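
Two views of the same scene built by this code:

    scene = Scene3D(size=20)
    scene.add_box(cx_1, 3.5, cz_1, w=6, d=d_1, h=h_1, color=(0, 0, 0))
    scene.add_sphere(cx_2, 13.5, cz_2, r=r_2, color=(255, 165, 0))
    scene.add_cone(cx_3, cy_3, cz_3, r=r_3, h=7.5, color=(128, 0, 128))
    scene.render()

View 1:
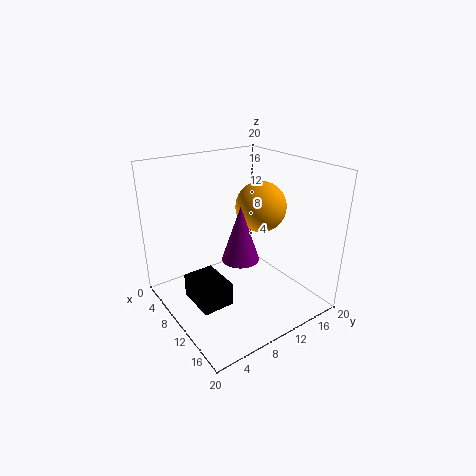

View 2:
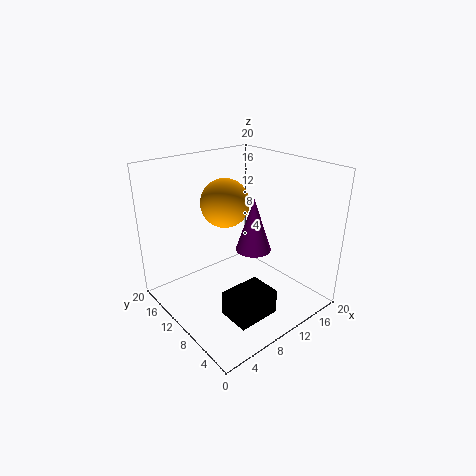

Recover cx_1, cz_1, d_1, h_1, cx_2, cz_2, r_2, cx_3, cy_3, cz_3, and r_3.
cx_1 = 5.5
cz_1 = 0.5
d_1 = 4.5
h_1 = 3.5
cx_2 = 10.5
cz_2 = 14
r_2 = 3.5
cx_3 = 12
cy_3 = 9
cz_3 = 8
r_3 = 2.5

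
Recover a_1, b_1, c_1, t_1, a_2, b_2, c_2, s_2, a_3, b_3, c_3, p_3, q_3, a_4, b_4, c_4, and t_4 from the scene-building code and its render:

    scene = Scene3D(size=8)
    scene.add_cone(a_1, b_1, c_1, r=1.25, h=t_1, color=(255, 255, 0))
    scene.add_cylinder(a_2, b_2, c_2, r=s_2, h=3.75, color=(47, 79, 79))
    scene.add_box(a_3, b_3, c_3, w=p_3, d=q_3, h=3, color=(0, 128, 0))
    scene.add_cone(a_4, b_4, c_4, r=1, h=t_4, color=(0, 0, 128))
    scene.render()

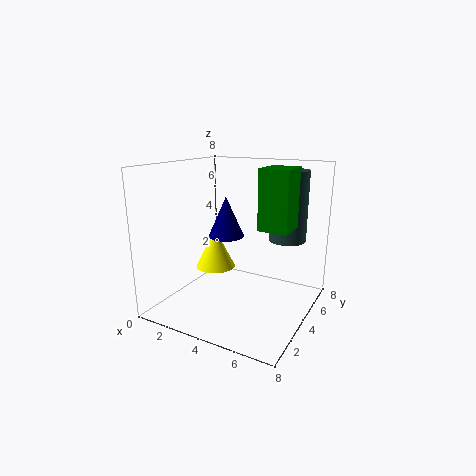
a_1 = 1.5; b_1 = 5.5; c_1 = 1.25; t_1 = 2.5; a_2 = 6.5; b_2 = 5; c_2 = 4; s_2 = 1; a_3 = 5.75; b_3 = 2.75; c_3 = 5; p_3 = 1.5; q_3 = 1.75; a_4 = 3.25; b_4 = 4; c_4 = 4; t_4 = 2.25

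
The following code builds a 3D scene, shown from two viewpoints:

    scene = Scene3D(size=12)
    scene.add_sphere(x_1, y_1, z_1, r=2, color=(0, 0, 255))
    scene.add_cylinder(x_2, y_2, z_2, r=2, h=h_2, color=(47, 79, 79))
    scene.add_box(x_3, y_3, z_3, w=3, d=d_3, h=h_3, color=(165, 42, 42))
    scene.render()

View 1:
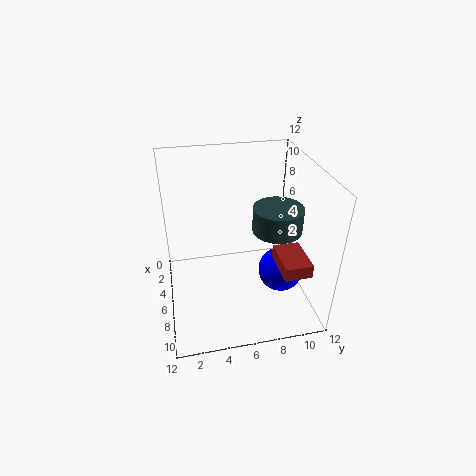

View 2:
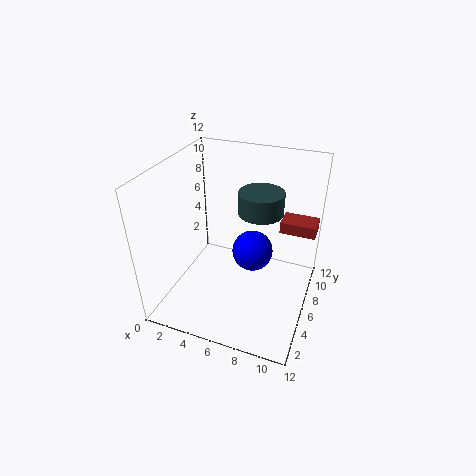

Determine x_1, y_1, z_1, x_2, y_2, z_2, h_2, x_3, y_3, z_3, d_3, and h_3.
x_1 = 6
y_1 = 10
z_1 = 2
x_2 = 7
y_2 = 9
z_2 = 7
h_2 = 2
x_3 = 9
y_3 = 8
z_3 = 6
d_3 = 2
h_3 = 1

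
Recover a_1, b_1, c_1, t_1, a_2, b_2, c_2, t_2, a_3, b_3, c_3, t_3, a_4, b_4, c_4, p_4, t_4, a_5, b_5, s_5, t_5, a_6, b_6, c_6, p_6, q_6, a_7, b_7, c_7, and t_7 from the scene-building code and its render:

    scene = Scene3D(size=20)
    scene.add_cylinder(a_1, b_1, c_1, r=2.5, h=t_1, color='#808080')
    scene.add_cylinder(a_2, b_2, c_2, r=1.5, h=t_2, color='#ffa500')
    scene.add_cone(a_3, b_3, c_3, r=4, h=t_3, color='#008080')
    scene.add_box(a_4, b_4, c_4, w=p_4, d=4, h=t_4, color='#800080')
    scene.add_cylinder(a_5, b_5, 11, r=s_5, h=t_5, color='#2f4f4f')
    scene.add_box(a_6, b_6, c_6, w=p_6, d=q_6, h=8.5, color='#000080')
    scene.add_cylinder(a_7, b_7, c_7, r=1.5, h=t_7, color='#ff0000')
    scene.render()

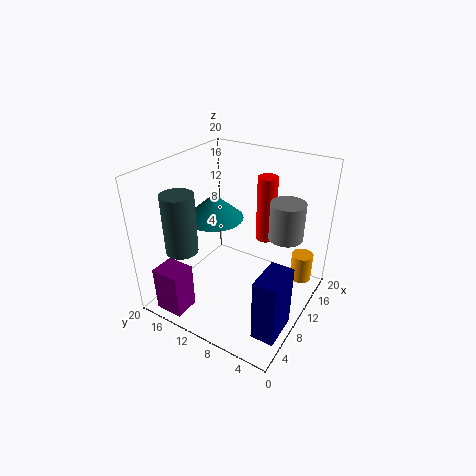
a_1 = 15, b_1 = 5, c_1 = 9, t_1 = 5.5, a_2 = 14.5, b_2 = 2, c_2 = 3.5, t_2 = 4, a_3 = 9.5, b_3 = 13.5, c_3 = 12.5, t_3 = 3.5, a_4 = 1, b_4 = 14, c_4 = 0.5, p_4 = 3.5, t_4 = 6.5, a_5 = 2.5, b_5 = 13.5, s_5 = 2, t_5 = 7.5, a_6 = 2.5, b_6 = 0.5, c_6 = 1.5, p_6 = 5, q_6 = 3, a_7 = 16.5, b_7 = 9, c_7 = 7, t_7 = 10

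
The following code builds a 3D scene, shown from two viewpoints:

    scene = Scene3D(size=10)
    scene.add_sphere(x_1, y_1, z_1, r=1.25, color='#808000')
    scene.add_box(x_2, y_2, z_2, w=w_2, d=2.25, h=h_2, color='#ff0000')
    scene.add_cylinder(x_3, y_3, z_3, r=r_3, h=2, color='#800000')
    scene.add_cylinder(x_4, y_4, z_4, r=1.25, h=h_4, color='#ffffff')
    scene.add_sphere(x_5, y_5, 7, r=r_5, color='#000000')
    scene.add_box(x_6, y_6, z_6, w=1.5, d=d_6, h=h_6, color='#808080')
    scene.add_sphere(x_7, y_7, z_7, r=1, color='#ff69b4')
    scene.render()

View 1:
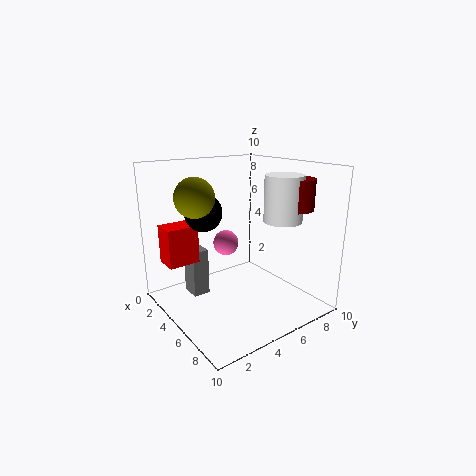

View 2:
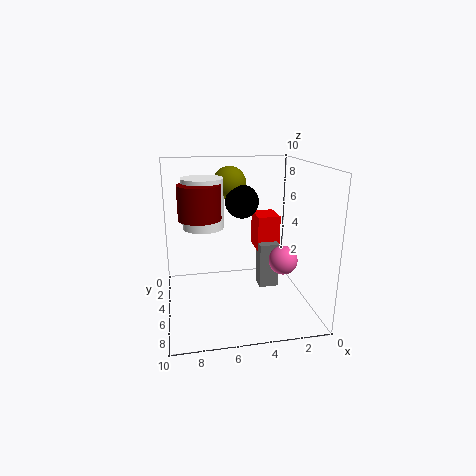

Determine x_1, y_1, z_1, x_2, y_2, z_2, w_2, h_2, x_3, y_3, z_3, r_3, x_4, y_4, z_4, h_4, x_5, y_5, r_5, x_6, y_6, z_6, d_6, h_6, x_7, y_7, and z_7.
x_1 = 5; y_1 = 1.75; z_1 = 8.25; x_2 = 1.25; y_2 = 0.75; z_2 = 3; w_2 = 1.75; h_2 = 2.75; x_3 = 7.75; y_3 = 7.5; z_3 = 7.25; r_3 = 1.25; x_4 = 7.5; y_4 = 6.75; z_4 = 6.5; h_4 = 3; x_5 = 4.25; y_5 = 2.75; r_5 = 1.25; x_6 = 1.5; y_6 = 2.5; z_6 = 0.25; d_6 = 1.25; h_6 = 3.5; x_7 = 2; y_7 = 6; z_7 = 3.5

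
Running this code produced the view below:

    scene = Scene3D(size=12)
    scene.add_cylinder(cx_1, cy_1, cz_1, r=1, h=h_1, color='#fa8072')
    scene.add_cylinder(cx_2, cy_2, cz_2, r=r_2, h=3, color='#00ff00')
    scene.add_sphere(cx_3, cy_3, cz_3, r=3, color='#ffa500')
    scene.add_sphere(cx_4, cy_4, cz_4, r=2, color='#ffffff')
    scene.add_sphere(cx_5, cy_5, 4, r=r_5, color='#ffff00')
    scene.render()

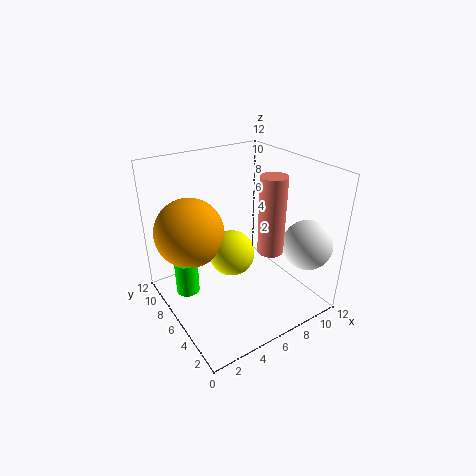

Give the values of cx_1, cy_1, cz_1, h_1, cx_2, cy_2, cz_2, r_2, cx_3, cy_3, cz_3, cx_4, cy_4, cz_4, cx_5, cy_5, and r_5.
cx_1 = 7, cy_1 = 3, cz_1 = 6, h_1 = 6, cx_2 = 2, cy_2 = 8, cz_2 = 1, r_2 = 1, cx_3 = 3, cy_3 = 9, cz_3 = 6, cx_4 = 10, cy_4 = 2, cz_4 = 6, cx_5 = 6, cy_5 = 7, r_5 = 2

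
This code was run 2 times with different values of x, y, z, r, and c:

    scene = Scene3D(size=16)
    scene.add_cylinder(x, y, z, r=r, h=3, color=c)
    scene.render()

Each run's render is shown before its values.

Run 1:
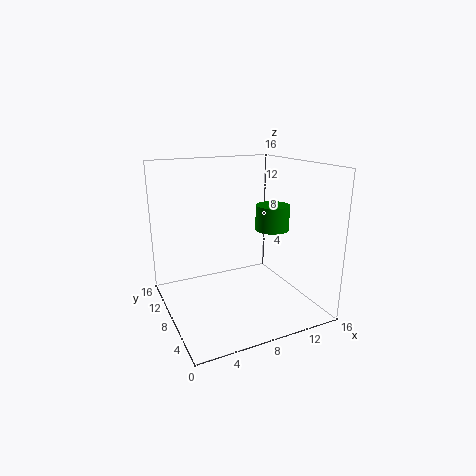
x = 13; y = 9; z = 8; r = 2; c = 'green'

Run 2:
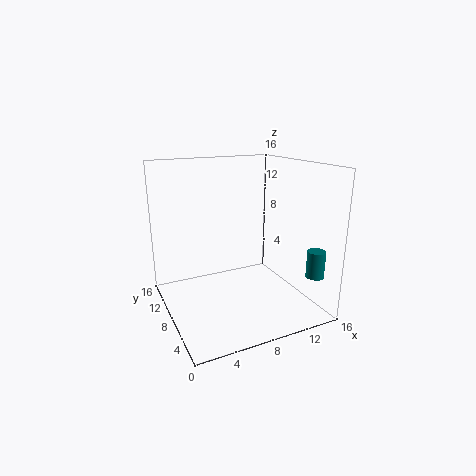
x = 15; y = 3; z = 4; r = 1; c = 'teal'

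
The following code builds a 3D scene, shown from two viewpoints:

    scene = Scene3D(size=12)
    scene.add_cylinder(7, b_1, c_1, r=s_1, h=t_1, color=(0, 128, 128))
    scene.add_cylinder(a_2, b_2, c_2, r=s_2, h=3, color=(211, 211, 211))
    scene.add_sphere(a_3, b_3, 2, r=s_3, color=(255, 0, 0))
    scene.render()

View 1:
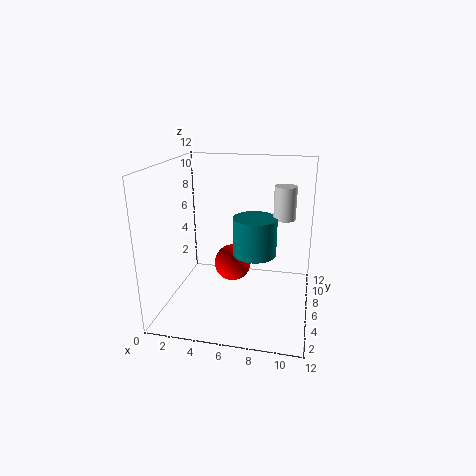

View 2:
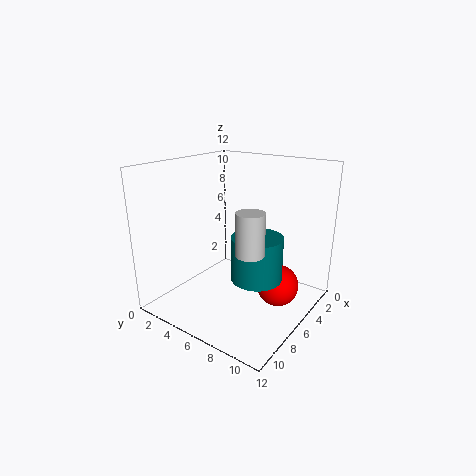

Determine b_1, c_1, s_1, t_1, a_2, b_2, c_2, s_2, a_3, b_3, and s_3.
b_1 = 8.5; c_1 = 3.5; s_1 = 2; t_1 = 3.5; a_2 = 9.5; b_2 = 9.5; c_2 = 6.75; s_2 = 1; a_3 = 4.75; b_3 = 9.25; s_3 = 1.75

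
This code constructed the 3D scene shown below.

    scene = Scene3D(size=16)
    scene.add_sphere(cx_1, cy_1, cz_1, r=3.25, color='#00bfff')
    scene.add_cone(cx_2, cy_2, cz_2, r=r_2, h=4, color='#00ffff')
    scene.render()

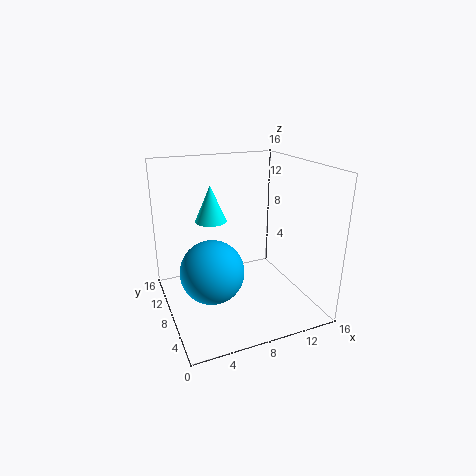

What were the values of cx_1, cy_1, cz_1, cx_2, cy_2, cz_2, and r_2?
cx_1 = 4, cy_1 = 5.25, cz_1 = 6, cx_2 = 5.5, cy_2 = 9.75, cz_2 = 9.75, r_2 = 1.75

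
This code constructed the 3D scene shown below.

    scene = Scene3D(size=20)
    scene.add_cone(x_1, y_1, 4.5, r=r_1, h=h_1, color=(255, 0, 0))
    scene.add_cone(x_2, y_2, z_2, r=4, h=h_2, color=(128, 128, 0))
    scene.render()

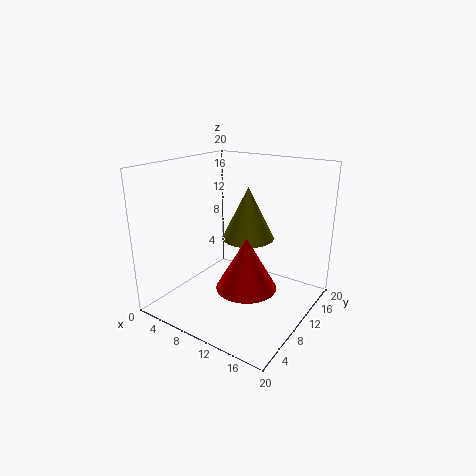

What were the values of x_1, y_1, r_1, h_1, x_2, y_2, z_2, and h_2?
x_1 = 13; y_1 = 7.5; r_1 = 4; h_1 = 7; x_2 = 8.5; y_2 = 15; z_2 = 8; h_2 = 8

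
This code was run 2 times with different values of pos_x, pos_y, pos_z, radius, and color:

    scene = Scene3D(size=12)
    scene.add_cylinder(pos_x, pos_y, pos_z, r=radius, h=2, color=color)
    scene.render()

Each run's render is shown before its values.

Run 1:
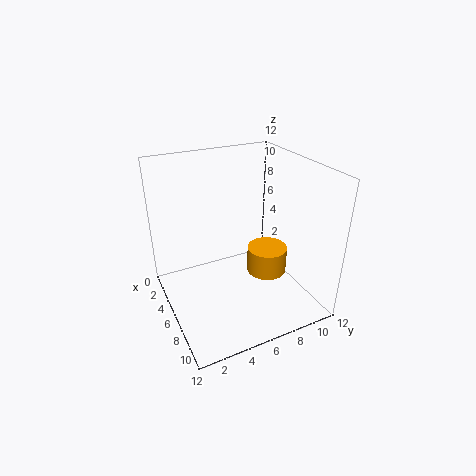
pos_x = 9, pos_y = 7, pos_z = 4.5, radius = 1.5, color = 'orange'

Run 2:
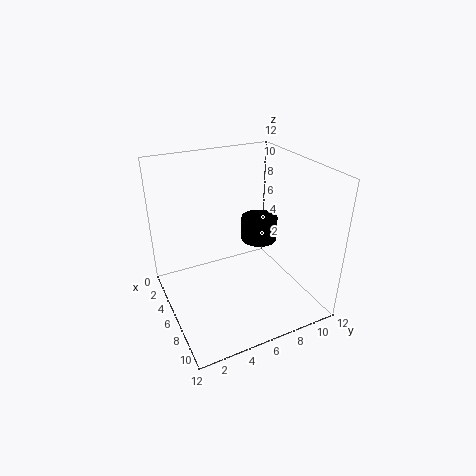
pos_x = 6, pos_y = 8, pos_z = 5.5, radius = 1.5, color = 'black'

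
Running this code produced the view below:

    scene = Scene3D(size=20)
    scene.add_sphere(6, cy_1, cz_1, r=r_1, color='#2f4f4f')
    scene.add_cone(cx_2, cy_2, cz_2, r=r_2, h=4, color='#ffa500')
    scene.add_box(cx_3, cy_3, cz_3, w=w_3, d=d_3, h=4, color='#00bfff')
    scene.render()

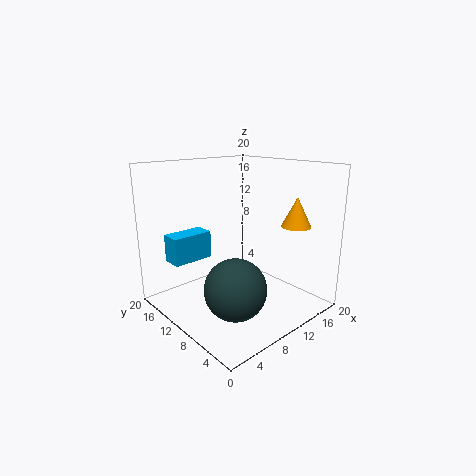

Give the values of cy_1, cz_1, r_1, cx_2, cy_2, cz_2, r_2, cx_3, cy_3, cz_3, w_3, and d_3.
cy_1 = 6; cz_1 = 5; r_1 = 4; cx_2 = 15; cy_2 = 4; cz_2 = 12; r_2 = 2; cx_3 = 3; cy_3 = 15; cz_3 = 6; w_3 = 6; d_3 = 3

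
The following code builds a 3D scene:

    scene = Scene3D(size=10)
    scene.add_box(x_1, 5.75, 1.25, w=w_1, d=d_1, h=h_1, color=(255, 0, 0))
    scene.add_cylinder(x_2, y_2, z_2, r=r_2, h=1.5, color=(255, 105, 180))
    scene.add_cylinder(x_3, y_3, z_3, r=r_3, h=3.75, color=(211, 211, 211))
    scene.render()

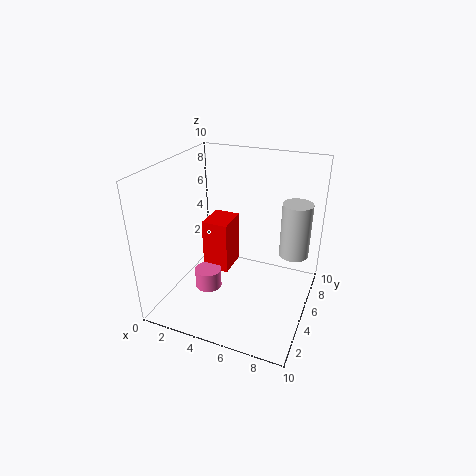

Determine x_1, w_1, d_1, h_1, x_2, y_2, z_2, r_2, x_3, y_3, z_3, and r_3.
x_1 = 1.75
w_1 = 2
d_1 = 2.5
h_1 = 4
x_2 = 2.5
y_2 = 5
z_2 = 0.25
r_2 = 1
x_3 = 8.75
y_3 = 6
z_3 = 4
r_3 = 1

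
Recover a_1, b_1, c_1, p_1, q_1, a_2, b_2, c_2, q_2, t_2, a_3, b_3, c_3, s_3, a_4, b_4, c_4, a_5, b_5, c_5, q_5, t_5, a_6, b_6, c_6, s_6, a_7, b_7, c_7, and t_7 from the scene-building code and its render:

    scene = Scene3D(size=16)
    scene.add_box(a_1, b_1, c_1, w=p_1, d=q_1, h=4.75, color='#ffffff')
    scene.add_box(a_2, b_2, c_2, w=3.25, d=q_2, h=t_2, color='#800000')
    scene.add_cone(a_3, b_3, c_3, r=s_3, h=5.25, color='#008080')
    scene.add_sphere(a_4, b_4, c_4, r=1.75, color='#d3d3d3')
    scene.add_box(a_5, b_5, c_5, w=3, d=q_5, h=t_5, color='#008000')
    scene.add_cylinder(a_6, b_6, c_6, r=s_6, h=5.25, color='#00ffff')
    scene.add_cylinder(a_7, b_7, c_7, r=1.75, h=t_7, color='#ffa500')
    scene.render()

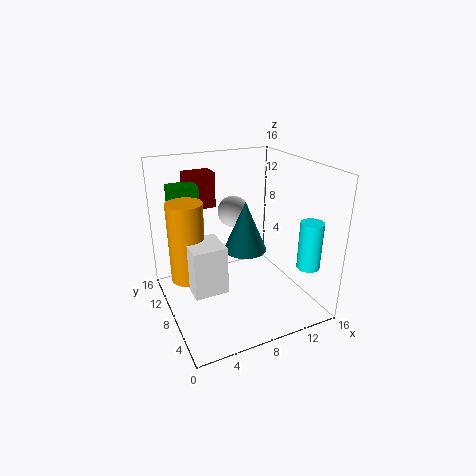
a_1 = 1.25
b_1 = 2.75
c_1 = 5.25
p_1 = 3.25
q_1 = 3.5
a_2 = 3.5
b_2 = 11.25
c_2 = 10.75
q_2 = 2.25
t_2 = 4
a_3 = 8
b_3 = 6.25
c_3 = 7.5
s_3 = 2.25
a_4 = 8.25
b_4 = 9.75
c_4 = 10.5
a_5 = 1.25
b_5 = 9.5
c_5 = 10.5
q_5 = 2.25
t_5 = 3.5
a_6 = 14.25
b_6 = 3.25
c_6 = 5.25
s_6 = 1.25
a_7 = 1.75
b_7 = 6.5
c_7 = 5.5
t_7 = 8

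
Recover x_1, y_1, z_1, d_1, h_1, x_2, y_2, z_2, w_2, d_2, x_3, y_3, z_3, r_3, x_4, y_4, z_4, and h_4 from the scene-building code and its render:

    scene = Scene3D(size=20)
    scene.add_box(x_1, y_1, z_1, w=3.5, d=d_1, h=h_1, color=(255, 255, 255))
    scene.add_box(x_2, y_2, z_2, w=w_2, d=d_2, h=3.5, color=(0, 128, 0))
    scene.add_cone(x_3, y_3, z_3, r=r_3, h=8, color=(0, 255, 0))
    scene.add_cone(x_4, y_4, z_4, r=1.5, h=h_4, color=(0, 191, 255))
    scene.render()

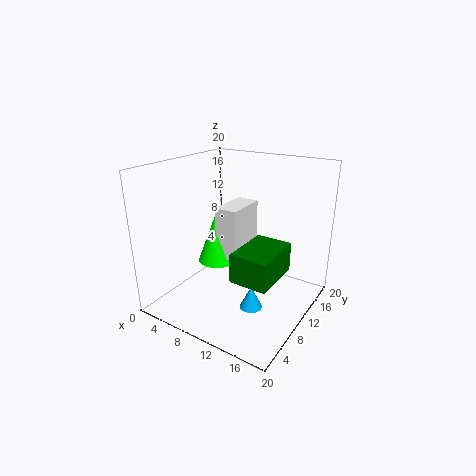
x_1 = 5, y_1 = 11.5, z_1 = 5, d_1 = 6.5, h_1 = 8, x_2 = 14, y_2 = 2, z_2 = 8.5, w_2 = 4.5, d_2 = 6.5, x_3 = 4.5, y_3 = 12.5, z_3 = 4, r_3 = 3, x_4 = 14, y_4 = 7, z_4 = 2, h_4 = 3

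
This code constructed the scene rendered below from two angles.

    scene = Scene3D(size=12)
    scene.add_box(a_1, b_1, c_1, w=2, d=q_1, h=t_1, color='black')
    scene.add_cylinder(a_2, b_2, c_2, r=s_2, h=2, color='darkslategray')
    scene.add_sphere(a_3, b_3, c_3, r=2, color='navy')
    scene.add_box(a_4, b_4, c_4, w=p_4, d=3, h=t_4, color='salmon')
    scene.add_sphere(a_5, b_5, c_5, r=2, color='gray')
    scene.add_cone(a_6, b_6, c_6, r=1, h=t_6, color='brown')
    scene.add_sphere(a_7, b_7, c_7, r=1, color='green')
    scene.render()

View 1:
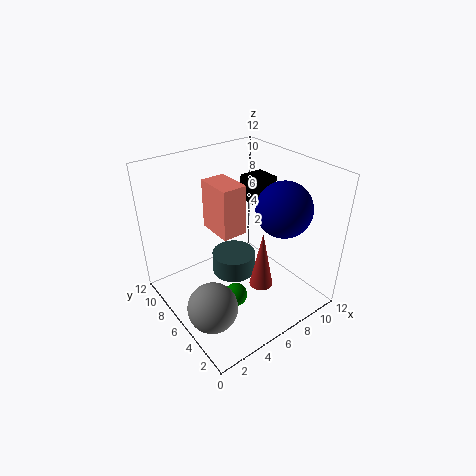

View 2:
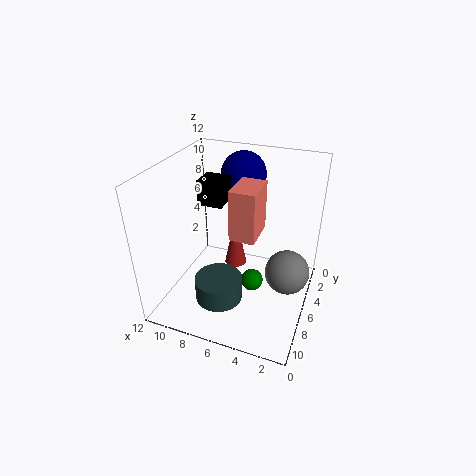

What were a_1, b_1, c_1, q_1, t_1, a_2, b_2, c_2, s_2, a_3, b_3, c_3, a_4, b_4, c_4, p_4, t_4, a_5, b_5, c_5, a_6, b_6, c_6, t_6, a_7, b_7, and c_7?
a_1 = 7; b_1 = 5; c_1 = 9; q_1 = 2; t_1 = 2; a_2 = 7; b_2 = 8; c_2 = 1; s_2 = 2; a_3 = 7; b_3 = 2; c_3 = 10; a_4 = 4; b_4 = 5; c_4 = 7; p_4 = 2; t_4 = 4; a_5 = 2; b_5 = 4; c_5 = 2; a_6 = 7; b_6 = 4; c_6 = 2; t_6 = 5; a_7 = 5; b_7 = 5; c_7 = 1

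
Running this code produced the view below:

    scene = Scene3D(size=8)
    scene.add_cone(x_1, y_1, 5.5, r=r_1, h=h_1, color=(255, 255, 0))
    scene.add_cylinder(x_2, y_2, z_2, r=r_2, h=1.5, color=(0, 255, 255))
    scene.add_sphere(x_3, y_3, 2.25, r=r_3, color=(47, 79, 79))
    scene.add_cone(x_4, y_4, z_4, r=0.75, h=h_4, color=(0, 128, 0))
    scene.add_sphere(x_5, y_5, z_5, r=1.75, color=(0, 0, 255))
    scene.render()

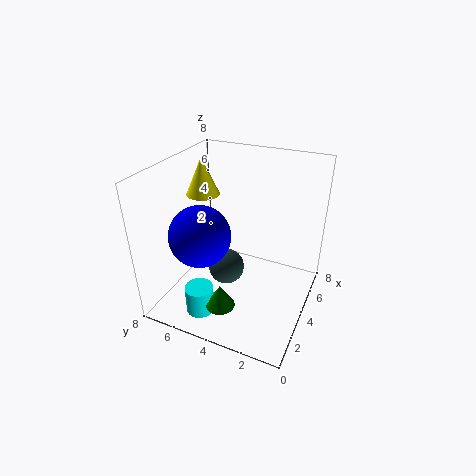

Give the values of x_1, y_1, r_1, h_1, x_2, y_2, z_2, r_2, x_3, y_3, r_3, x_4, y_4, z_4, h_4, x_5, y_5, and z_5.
x_1 = 5.5
y_1 = 7
r_1 = 1
h_1 = 2.25
x_2 = 1.25
y_2 = 5
z_2 = 0.75
r_2 = 0.75
x_3 = 3.5
y_3 = 4.5
r_3 = 1
x_4 = 1.25
y_4 = 3.75
z_4 = 1.5
h_4 = 1.25
x_5 = 3.25
y_5 = 6
z_5 = 4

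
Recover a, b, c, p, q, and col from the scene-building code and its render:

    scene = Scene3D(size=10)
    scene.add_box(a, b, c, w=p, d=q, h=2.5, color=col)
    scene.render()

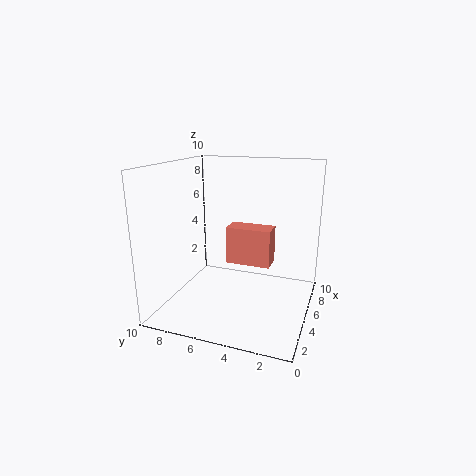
a = 4, b = 2.5, c = 3.5, p = 1.5, q = 3, col = 'salmon'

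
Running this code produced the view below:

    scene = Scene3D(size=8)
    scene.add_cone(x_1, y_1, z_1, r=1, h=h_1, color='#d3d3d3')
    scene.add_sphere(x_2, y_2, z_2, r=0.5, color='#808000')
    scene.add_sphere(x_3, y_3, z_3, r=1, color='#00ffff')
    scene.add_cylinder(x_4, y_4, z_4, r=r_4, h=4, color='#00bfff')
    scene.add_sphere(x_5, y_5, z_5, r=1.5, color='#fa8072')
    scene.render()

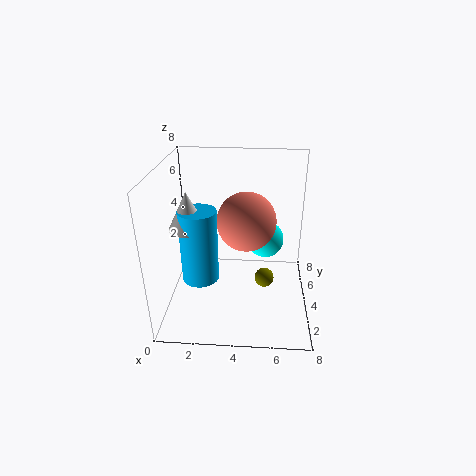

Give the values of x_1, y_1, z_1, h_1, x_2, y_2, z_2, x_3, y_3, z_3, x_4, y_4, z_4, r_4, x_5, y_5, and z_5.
x_1 = 1.5
y_1 = 3
z_1 = 5
h_1 = 2
x_2 = 5.5
y_2 = 2.5
z_2 = 2.5
x_3 = 5.5
y_3 = 4
z_3 = 4
x_4 = 2
y_4 = 3
z_4 = 2
r_4 = 1
x_5 = 4.5
y_5 = 3
z_5 = 5.5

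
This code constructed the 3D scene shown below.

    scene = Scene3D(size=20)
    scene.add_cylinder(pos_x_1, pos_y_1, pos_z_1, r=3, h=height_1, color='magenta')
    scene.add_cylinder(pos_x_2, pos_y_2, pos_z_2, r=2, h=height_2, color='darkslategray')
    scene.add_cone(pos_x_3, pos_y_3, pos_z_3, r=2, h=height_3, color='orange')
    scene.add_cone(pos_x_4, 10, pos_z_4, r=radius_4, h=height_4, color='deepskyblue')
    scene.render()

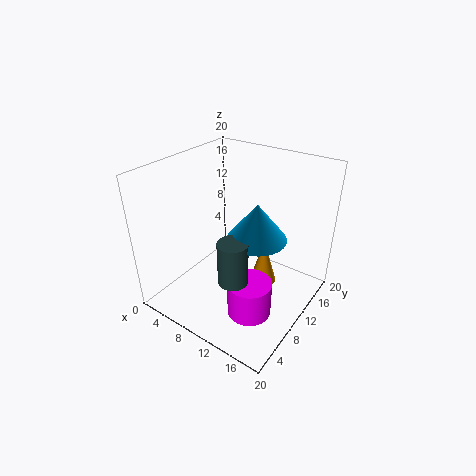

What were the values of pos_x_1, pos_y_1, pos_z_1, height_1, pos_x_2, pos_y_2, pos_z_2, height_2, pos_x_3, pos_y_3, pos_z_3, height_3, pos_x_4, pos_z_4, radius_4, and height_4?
pos_x_1 = 14, pos_y_1 = 7, pos_z_1 = 1, height_1 = 5, pos_x_2 = 12, pos_y_2 = 6, pos_z_2 = 6, height_2 = 6, pos_x_3 = 12, pos_y_3 = 14, pos_z_3 = 1, height_3 = 7, pos_x_4 = 13, pos_z_4 = 11, radius_4 = 4, height_4 = 5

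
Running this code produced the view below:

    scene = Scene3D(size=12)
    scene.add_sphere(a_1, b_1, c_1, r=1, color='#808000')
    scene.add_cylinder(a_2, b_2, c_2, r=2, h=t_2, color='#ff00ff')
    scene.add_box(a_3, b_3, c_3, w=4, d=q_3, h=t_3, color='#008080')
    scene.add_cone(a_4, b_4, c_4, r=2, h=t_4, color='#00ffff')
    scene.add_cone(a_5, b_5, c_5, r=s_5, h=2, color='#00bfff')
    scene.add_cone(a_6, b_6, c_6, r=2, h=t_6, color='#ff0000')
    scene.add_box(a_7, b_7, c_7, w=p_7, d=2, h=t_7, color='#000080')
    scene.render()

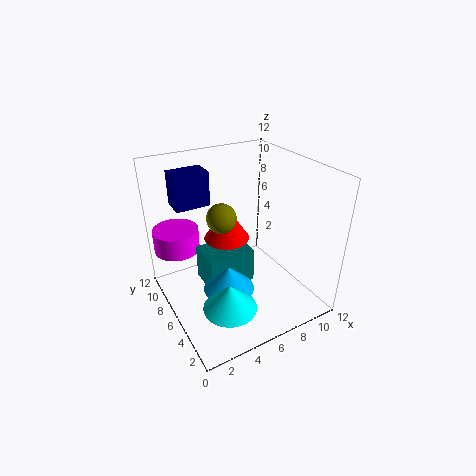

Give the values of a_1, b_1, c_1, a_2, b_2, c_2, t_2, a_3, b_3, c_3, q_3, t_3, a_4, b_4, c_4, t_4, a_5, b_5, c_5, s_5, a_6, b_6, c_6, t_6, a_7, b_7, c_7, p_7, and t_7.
a_1 = 3, b_1 = 3, c_1 = 10, a_2 = 2, b_2 = 10, c_2 = 4, t_2 = 2, a_3 = 3, b_3 = 5, c_3 = 2, q_3 = 3, t_3 = 3, a_4 = 3, b_4 = 2, c_4 = 3, t_4 = 2, a_5 = 4, b_5 = 4, c_5 = 3, s_5 = 2, a_6 = 6, b_6 = 8, c_6 = 5, t_6 = 3, a_7 = 2, b_7 = 9, c_7 = 8, p_7 = 3, t_7 = 3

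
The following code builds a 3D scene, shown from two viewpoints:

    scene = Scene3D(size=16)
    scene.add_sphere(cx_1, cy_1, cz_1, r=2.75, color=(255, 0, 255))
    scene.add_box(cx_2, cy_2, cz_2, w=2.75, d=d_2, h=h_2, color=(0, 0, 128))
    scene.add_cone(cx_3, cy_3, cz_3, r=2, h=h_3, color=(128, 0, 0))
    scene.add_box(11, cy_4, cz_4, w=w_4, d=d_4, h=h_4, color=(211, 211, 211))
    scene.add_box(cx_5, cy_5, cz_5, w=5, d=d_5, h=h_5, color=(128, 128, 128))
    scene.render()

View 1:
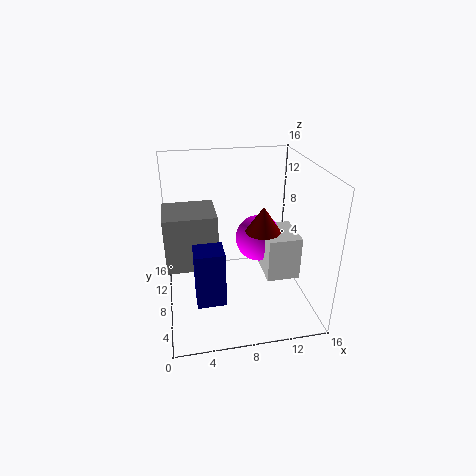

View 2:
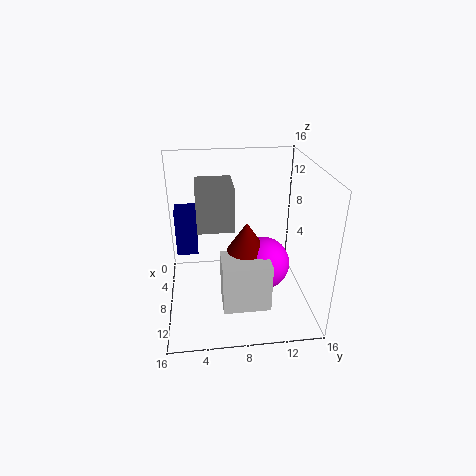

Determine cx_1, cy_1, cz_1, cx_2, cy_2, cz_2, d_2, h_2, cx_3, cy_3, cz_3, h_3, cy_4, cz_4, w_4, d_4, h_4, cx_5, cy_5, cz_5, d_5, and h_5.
cx_1 = 11, cy_1 = 10.25, cz_1 = 6.5, cx_2 = 2.75, cy_2 = 1, cz_2 = 4.75, d_2 = 2.5, h_2 = 5.5, cx_3 = 11, cy_3 = 8.5, cz_3 = 8.25, h_3 = 3, cy_4 = 5.75, cz_4 = 3.25, w_4 = 3.75, d_4 = 4.75, h_4 = 5, cx_5 = 0.25, cy_5 = 3.5, cz_5 = 7.25, d_5 = 4.5, h_5 = 5.5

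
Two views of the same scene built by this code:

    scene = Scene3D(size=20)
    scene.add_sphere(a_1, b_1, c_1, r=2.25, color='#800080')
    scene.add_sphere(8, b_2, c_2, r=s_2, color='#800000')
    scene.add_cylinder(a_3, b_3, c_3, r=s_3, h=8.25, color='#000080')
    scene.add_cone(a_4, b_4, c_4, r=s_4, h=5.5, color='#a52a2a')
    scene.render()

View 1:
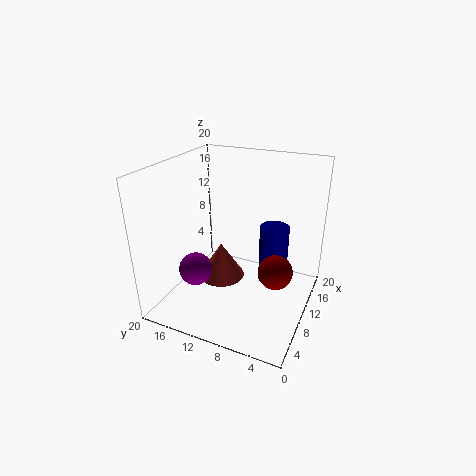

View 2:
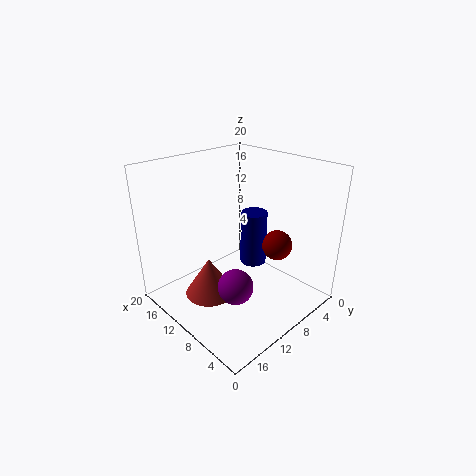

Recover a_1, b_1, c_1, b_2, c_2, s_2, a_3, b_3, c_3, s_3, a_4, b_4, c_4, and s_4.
a_1 = 5.75
b_1 = 14.5
c_1 = 6.25
b_2 = 3.75
c_2 = 7.25
s_2 = 2.25
a_3 = 11.5
b_3 = 5.25
c_3 = 3.75
s_3 = 2
a_4 = 12
b_4 = 13.75
c_4 = 1.75
s_4 = 3.5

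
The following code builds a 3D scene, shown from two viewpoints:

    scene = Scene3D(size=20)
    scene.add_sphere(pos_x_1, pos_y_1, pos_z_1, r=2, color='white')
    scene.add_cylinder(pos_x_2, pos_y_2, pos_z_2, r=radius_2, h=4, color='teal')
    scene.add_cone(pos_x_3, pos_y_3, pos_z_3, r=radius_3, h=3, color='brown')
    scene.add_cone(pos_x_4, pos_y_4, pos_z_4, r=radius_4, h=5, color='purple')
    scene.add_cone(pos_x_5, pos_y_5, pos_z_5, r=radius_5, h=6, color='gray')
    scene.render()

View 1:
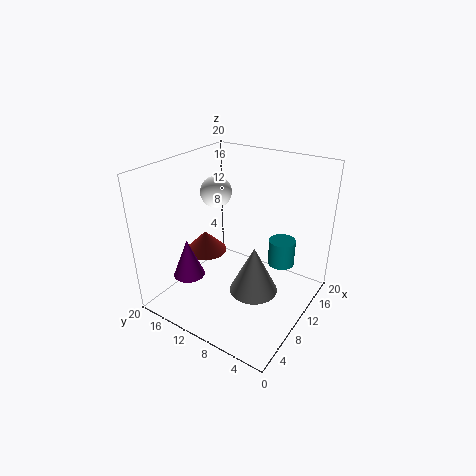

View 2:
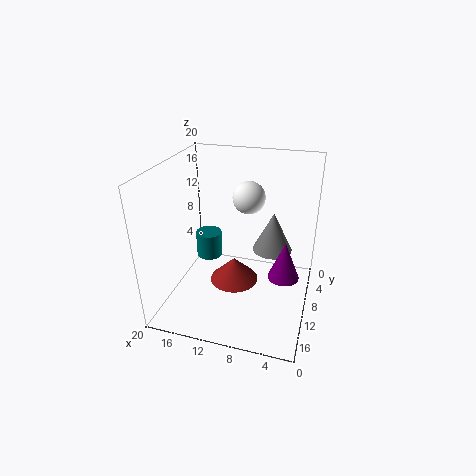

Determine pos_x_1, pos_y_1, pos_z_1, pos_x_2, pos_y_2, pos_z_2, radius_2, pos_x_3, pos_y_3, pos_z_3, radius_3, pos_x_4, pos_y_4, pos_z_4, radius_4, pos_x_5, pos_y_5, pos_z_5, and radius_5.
pos_x_1 = 8
pos_y_1 = 12
pos_z_1 = 17
pos_x_2 = 16
pos_y_2 = 6
pos_z_2 = 4
radius_2 = 2
pos_x_3 = 9
pos_y_3 = 15
pos_z_3 = 7
radius_3 = 3
pos_x_4 = 3
pos_y_4 = 13
pos_z_4 = 7
radius_4 = 2
pos_x_5 = 6
pos_y_5 = 5
pos_z_5 = 6
radius_5 = 3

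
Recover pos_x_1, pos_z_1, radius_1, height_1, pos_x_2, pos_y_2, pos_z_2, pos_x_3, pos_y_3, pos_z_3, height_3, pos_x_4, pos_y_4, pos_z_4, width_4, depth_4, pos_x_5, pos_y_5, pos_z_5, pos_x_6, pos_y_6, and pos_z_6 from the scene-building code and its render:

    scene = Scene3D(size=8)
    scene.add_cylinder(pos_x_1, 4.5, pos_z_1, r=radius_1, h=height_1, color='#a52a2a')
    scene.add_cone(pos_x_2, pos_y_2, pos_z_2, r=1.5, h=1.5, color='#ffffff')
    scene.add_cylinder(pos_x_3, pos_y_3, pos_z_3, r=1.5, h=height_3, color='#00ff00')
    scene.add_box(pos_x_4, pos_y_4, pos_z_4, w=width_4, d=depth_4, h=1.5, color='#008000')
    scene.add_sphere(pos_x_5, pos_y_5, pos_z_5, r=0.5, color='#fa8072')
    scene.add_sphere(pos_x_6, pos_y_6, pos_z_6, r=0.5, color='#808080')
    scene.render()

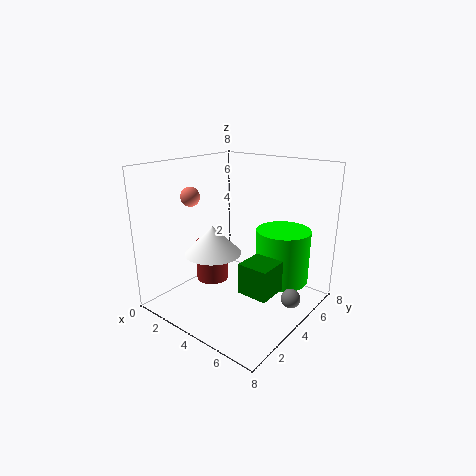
pos_x_1 = 1.5
pos_z_1 = 0.5
radius_1 = 1
height_1 = 2.5
pos_x_2 = 3.5
pos_y_2 = 2.5
pos_z_2 = 3.5
pos_x_3 = 6
pos_y_3 = 5.5
pos_z_3 = 1.5
height_3 = 3
pos_x_4 = 6
pos_y_4 = 1.5
pos_z_4 = 2.5
width_4 = 1.5
depth_4 = 1.5
pos_x_5 = 2.5
pos_y_5 = 2
pos_z_5 = 6.5
pos_x_6 = 7.5
pos_y_6 = 4
pos_z_6 = 1.5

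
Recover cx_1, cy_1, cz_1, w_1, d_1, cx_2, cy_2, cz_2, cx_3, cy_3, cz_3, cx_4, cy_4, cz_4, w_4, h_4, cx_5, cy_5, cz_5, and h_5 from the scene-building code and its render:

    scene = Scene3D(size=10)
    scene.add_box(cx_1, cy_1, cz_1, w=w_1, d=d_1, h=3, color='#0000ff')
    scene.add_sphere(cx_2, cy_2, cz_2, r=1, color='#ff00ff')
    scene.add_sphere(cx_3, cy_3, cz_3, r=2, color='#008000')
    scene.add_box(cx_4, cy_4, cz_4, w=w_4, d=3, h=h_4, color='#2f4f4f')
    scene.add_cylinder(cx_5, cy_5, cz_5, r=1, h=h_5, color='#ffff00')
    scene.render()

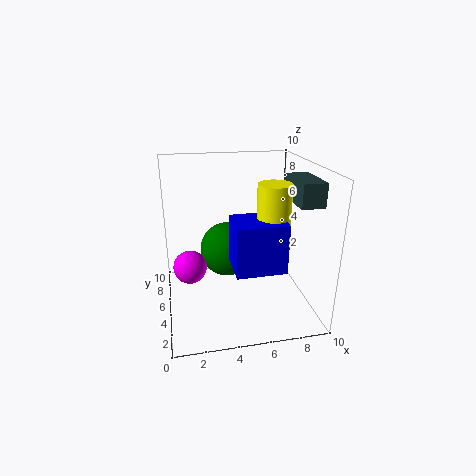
cx_1 = 4
cy_1 = 0.5
cz_1 = 4.5
w_1 = 3
d_1 = 2.5
cx_2 = 1.5
cy_2 = 2.5
cz_2 = 4.5
cx_3 = 4.5
cy_3 = 6.5
cz_3 = 3.5
cx_4 = 8
cy_4 = 1.5
cz_4 = 8
w_4 = 1.5
h_4 = 1.5
cx_5 = 6.5
cy_5 = 2
cz_5 = 7
h_5 = 2.5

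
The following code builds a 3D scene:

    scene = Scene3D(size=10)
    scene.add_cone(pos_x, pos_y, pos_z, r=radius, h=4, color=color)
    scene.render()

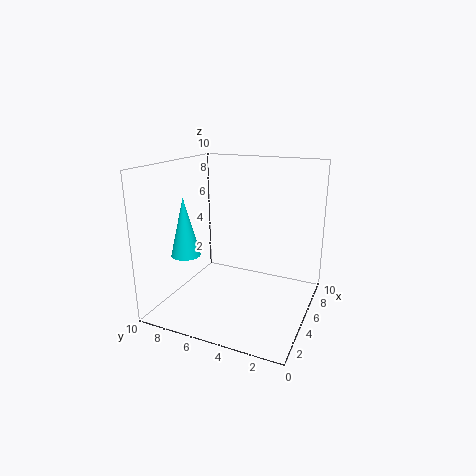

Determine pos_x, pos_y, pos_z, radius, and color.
pos_x = 3, pos_y = 8, pos_z = 4, radius = 1, color = 'cyan'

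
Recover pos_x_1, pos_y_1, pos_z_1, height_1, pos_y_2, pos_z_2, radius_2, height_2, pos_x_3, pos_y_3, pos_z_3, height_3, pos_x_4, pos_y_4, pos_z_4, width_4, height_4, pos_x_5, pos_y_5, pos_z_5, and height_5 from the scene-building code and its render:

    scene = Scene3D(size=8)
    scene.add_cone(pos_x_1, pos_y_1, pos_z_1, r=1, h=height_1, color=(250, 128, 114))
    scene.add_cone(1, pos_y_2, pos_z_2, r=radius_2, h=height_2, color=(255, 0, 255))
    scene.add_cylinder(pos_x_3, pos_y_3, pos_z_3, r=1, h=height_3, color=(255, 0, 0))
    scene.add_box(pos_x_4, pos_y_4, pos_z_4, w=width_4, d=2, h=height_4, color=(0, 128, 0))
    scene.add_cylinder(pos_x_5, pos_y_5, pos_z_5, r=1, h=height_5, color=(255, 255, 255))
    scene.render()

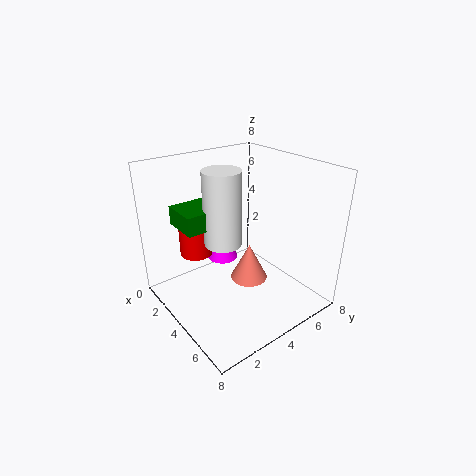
pos_x_1 = 5; pos_y_1 = 4; pos_z_1 = 2; height_1 = 2; pos_y_2 = 5; pos_z_2 = 1; radius_2 = 1; height_2 = 2; pos_x_3 = 1; pos_y_3 = 3; pos_z_3 = 2; height_3 = 2; pos_x_4 = 2; pos_y_4 = 1; pos_z_4 = 5; width_4 = 2; height_4 = 1; pos_x_5 = 4; pos_y_5 = 3; pos_z_5 = 4; height_5 = 4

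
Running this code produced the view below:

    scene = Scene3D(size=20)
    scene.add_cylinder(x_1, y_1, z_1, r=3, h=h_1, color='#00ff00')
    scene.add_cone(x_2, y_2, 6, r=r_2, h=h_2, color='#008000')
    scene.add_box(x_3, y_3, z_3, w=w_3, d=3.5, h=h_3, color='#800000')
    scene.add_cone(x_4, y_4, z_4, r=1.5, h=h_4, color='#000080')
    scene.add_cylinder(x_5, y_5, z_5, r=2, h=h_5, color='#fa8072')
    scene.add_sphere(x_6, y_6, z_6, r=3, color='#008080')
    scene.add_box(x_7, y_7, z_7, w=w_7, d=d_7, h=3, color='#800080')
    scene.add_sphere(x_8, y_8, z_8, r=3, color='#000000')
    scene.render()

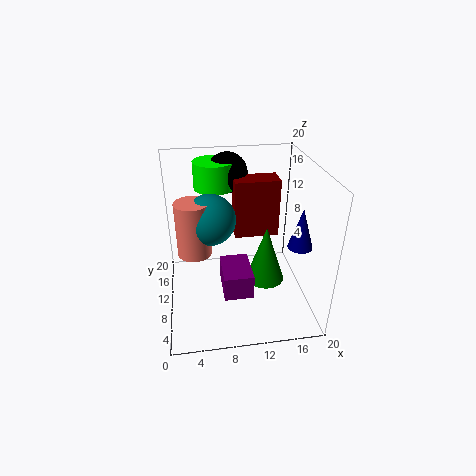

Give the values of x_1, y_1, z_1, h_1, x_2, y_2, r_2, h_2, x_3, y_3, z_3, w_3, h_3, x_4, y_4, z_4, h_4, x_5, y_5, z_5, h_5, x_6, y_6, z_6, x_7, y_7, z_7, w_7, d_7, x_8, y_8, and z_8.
x_1 = 7.5, y_1 = 16.5, z_1 = 15, h_1 = 4, x_2 = 13, y_2 = 6, r_2 = 2.5, h_2 = 7.5, x_3 = 10, y_3 = 12.5, z_3 = 8.5, w_3 = 6.5, h_3 = 8.5, x_4 = 16.5, y_4 = 3.5, z_4 = 12, h_4 = 5, x_5 = 4, y_5 = 5, z_5 = 11.5, h_5 = 6.5, x_6 = 6, y_6 = 5.5, z_6 = 15.5, x_7 = 7, y_7 = 1, z_7 = 7, w_7 = 3.5, d_7 = 5, x_8 = 9.5, y_8 = 17, z_8 = 17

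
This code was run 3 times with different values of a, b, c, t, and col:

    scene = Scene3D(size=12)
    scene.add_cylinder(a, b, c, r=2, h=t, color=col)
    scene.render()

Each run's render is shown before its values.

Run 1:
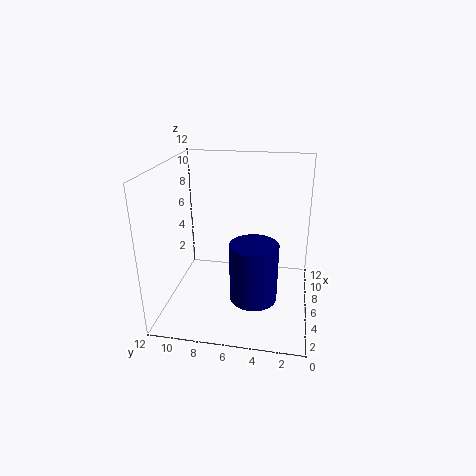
a = 5
b = 4.5
c = 1
t = 5
col = 'navy'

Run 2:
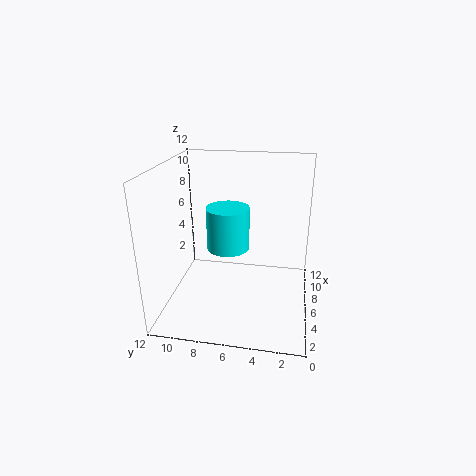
a = 9
b = 7.5
c = 3.5
t = 4
col = 'cyan'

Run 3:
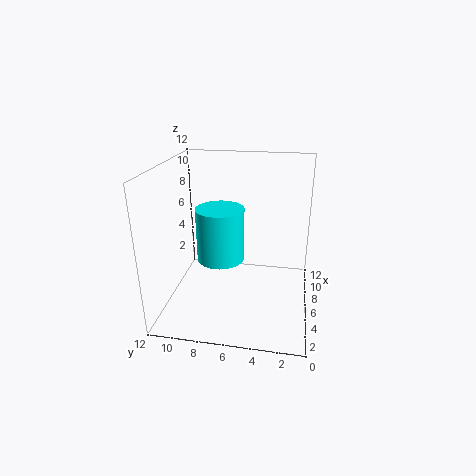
a = 6
b = 7.5
c = 4
t = 4.5
col = 'cyan'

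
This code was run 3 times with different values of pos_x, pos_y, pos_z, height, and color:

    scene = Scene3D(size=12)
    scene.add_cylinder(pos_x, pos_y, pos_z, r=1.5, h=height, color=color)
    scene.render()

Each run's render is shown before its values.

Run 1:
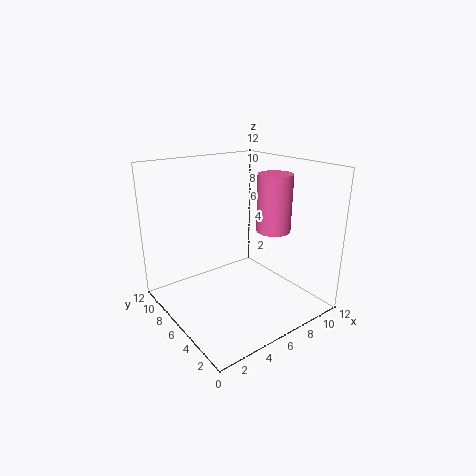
pos_x = 9.5
pos_y = 5.5
pos_z = 6
height = 5
color = 'hotpink'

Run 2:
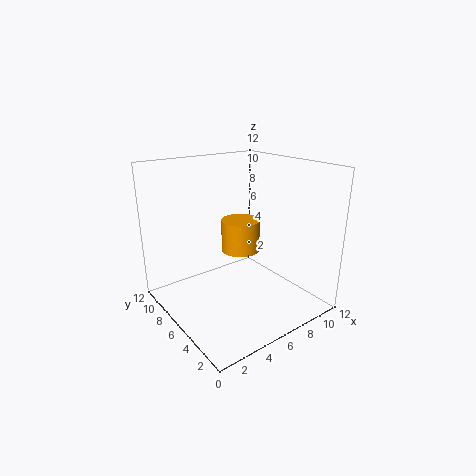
pos_x = 5.5
pos_y = 5
pos_z = 5.5
height = 2.5
color = 'orange'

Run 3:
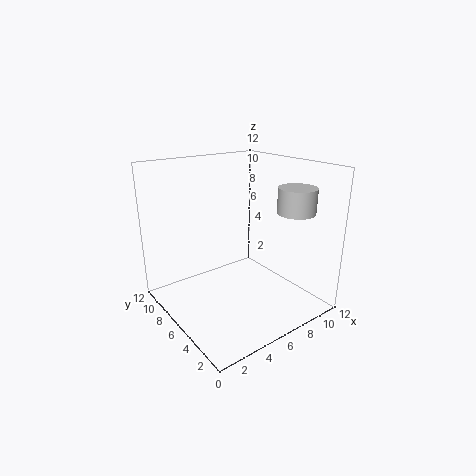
pos_x = 9
pos_y = 2.5
pos_z = 8.5
height = 2
color = 'lightgray'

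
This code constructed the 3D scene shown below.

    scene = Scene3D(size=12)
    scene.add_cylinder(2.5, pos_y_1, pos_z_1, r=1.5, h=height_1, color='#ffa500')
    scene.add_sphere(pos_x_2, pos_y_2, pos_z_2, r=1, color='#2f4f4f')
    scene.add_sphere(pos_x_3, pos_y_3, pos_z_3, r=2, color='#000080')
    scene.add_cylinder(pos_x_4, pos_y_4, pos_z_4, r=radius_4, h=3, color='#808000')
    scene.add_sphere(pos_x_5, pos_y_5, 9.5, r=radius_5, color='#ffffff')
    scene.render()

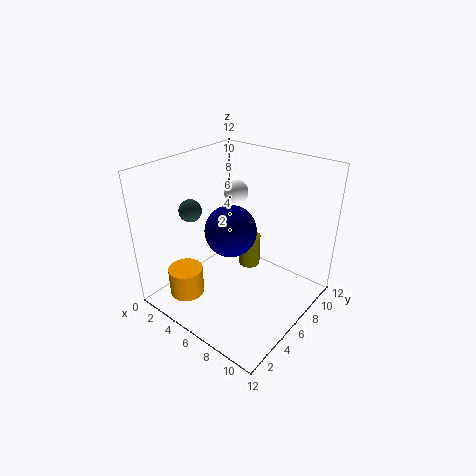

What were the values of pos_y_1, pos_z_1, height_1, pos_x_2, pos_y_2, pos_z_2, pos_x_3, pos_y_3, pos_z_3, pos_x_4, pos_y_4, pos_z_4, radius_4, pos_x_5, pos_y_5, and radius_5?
pos_y_1 = 3
pos_z_1 = 0.5
height_1 = 2.5
pos_x_2 = 1.5
pos_y_2 = 5
pos_z_2 = 7.5
pos_x_3 = 6.5
pos_y_3 = 4.5
pos_z_3 = 7.5
pos_x_4 = 5
pos_y_4 = 9
pos_z_4 = 1.5
radius_4 = 1
pos_x_5 = 5
pos_y_5 = 7
radius_5 = 1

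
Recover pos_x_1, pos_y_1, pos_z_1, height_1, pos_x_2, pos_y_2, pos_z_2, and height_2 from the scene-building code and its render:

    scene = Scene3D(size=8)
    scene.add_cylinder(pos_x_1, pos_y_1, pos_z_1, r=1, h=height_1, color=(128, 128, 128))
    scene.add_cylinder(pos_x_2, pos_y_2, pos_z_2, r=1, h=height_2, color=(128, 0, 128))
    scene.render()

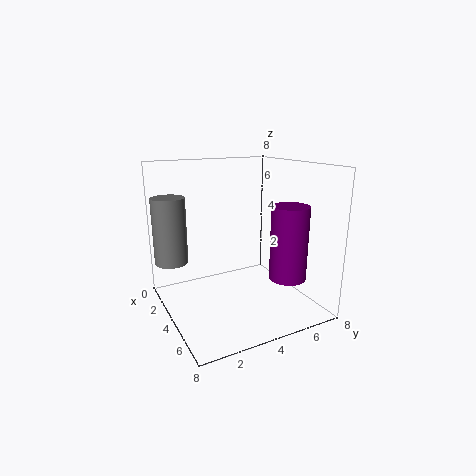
pos_x_1 = 1
pos_y_1 = 1
pos_z_1 = 2
height_1 = 4
pos_x_2 = 6
pos_y_2 = 6
pos_z_2 = 2
height_2 = 4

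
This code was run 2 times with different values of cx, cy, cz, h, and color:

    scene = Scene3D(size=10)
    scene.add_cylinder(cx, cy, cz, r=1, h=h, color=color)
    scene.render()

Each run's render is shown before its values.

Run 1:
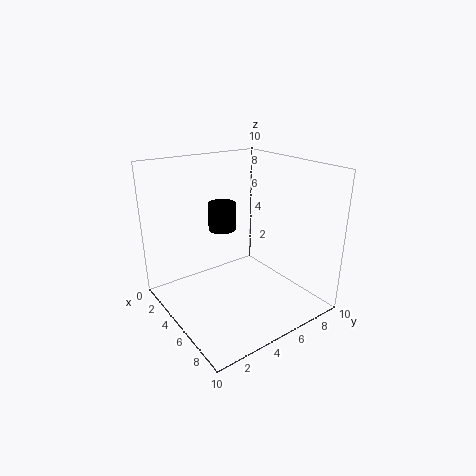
cx = 3; cy = 5; cz = 5; h = 2; color = 'black'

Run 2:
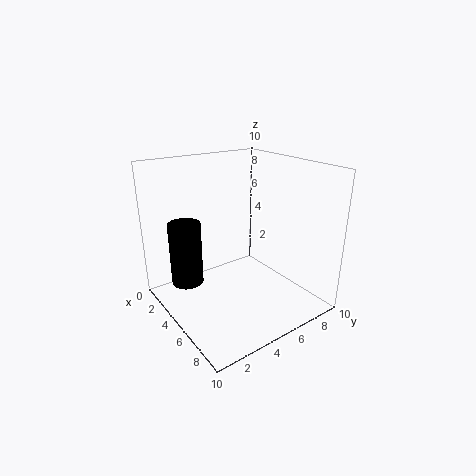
cx = 5; cy = 1; cz = 3; h = 4; color = 'black'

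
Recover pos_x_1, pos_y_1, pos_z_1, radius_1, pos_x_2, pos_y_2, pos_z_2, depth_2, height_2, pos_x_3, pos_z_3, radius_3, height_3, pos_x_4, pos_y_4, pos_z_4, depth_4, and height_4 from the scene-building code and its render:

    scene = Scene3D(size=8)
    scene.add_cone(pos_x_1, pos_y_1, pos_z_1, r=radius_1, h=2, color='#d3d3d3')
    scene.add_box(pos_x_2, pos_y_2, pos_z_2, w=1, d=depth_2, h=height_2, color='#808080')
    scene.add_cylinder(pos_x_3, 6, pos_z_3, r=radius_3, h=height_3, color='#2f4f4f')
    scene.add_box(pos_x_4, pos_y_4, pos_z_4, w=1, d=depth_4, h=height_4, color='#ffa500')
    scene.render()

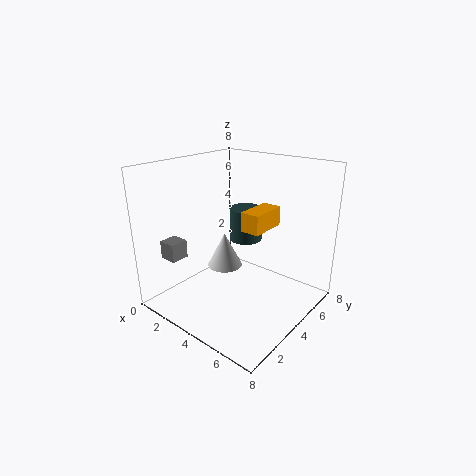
pos_x_1 = 3
pos_y_1 = 4
pos_z_1 = 2
radius_1 = 1
pos_x_2 = 1
pos_y_2 = 1
pos_z_2 = 3
depth_2 = 1
height_2 = 1
pos_x_3 = 3
pos_z_3 = 3
radius_3 = 1
height_3 = 2
pos_x_4 = 5
pos_y_4 = 3
pos_z_4 = 5
depth_4 = 2
height_4 = 1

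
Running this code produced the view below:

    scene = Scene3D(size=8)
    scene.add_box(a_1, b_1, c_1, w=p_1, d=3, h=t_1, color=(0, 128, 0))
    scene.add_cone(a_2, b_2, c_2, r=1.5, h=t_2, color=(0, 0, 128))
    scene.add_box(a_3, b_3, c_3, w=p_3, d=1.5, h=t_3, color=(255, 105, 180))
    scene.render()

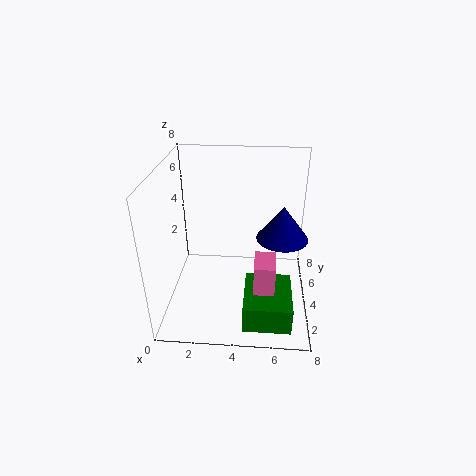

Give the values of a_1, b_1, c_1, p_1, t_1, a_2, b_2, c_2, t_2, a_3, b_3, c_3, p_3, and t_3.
a_1 = 4.5
b_1 = 0.5
c_1 = 0.5
p_1 = 2.5
t_1 = 1.5
a_2 = 6.5
b_2 = 5
c_2 = 3.5
t_2 = 2
a_3 = 5
b_3 = 0.5
c_3 = 3
p_3 = 1
t_3 = 1.5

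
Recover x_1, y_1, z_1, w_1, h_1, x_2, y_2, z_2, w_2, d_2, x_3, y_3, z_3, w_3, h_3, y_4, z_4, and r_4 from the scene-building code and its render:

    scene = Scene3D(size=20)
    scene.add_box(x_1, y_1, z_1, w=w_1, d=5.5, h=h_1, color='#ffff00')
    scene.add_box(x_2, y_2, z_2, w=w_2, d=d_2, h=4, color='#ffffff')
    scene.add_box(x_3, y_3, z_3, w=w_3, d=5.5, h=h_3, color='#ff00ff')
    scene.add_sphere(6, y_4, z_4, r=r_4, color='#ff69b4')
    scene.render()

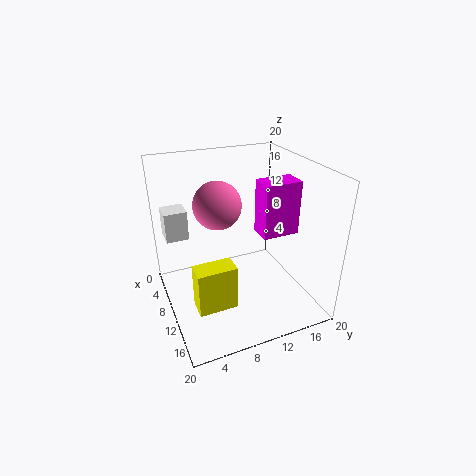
x_1 = 10.5; y_1 = 3; z_1 = 1; w_1 = 3; h_1 = 6.5; x_2 = 5.5; y_2 = 0.5; z_2 = 10.5; w_2 = 3; d_2 = 3; x_3 = 7; y_3 = 14; z_3 = 9; w_3 = 3.5; h_3 = 8; y_4 = 8.5; z_4 = 13.5; r_4 = 3.5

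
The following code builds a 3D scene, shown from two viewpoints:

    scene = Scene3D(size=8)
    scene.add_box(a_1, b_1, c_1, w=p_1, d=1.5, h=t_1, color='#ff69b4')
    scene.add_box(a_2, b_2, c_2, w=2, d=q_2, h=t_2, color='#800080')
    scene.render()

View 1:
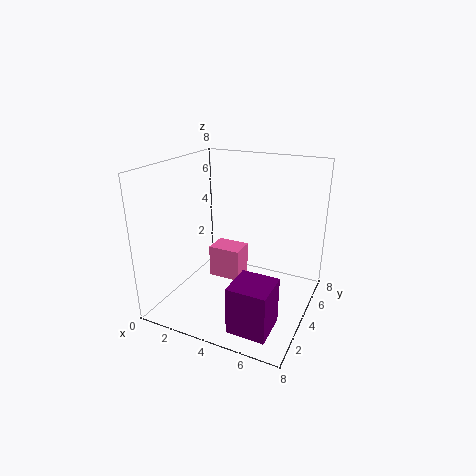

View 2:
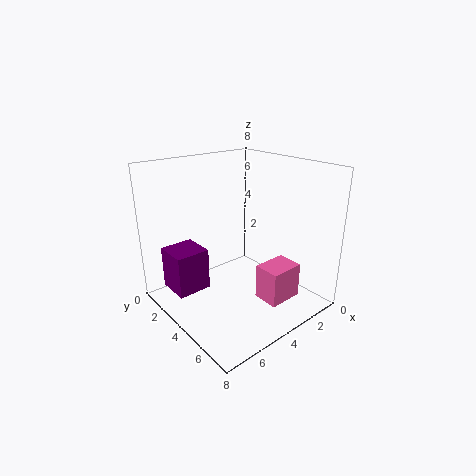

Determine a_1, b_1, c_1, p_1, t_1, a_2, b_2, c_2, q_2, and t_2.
a_1 = 1.5, b_1 = 5, c_1 = 0.5, p_1 = 2, t_1 = 2, a_2 = 5, b_2 = 0.5, c_2 = 0.5, q_2 = 2, t_2 = 2.5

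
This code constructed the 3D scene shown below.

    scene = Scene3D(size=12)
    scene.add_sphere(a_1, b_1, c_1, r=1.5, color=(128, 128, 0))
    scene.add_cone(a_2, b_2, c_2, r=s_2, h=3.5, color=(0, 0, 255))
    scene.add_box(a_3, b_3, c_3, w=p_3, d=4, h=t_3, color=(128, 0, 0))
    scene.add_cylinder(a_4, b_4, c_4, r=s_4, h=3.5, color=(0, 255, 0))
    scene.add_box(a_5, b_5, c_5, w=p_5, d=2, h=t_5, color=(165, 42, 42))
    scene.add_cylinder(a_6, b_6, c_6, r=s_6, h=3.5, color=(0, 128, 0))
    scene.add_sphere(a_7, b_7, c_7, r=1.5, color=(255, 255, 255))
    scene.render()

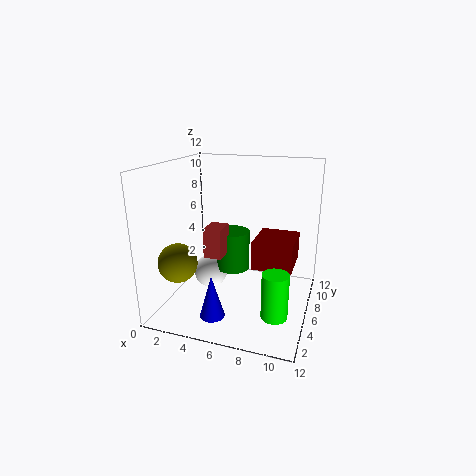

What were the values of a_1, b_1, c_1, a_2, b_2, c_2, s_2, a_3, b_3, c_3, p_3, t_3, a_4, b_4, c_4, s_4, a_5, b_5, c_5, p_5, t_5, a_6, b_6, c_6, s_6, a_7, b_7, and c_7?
a_1 = 2.5, b_1 = 2, c_1 = 5, a_2 = 5, b_2 = 2.5, c_2 = 0.5, s_2 = 1, a_3 = 7, b_3 = 6.5, c_3 = 3, p_3 = 3.5, t_3 = 2.5, a_4 = 10, b_4 = 2.5, c_4 = 1.5, s_4 = 1, a_5 = 3.5, b_5 = 4.5, c_5 = 4.5, p_5 = 1.5, t_5 = 2.5, a_6 = 5, b_6 = 7.5, c_6 = 2.5, s_6 = 1.5, a_7 = 3, b_7 = 7, c_7 = 2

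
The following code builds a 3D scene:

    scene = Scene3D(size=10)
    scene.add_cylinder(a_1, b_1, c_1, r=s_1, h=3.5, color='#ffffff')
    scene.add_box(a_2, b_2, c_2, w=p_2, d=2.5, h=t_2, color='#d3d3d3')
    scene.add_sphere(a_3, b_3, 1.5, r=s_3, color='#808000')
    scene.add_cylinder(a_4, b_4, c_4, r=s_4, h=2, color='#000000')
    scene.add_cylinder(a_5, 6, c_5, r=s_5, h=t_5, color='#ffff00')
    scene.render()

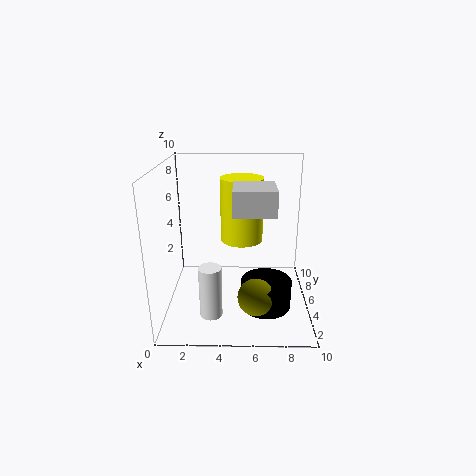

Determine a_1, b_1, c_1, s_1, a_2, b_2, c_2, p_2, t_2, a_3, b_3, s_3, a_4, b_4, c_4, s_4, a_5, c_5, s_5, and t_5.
a_1 = 3.25; b_1 = 2.5; c_1 = 0.5; s_1 = 0.75; a_2 = 4.75; b_2 = 1.25; c_2 = 7.75; p_2 = 2.5; t_2 = 1.5; a_3 = 6.25; b_3 = 3; s_3 = 1.25; a_4 = 7; b_4 = 4; c_4 = 0.25; s_4 = 1.75; a_5 = 5.25; c_5 = 4.5; s_5 = 1.5; t_5 = 4.5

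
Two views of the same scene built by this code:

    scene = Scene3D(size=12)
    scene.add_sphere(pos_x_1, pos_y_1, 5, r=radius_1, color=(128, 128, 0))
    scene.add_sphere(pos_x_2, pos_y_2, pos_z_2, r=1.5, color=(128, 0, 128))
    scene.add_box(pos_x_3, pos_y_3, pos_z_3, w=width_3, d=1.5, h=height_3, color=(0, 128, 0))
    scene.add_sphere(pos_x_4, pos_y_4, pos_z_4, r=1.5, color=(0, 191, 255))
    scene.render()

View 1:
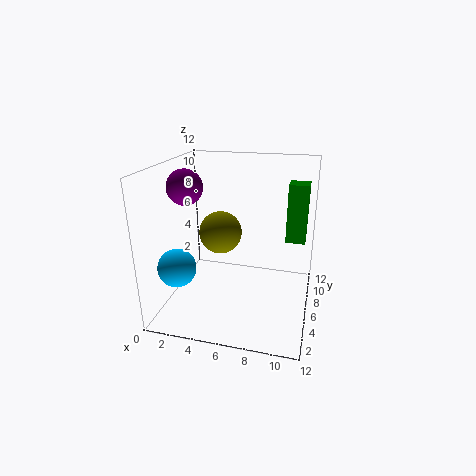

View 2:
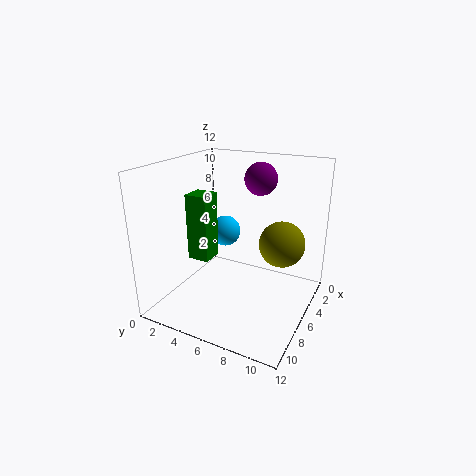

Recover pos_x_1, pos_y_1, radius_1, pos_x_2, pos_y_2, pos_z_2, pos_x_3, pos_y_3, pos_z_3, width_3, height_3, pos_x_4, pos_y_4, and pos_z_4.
pos_x_1 = 3.5
pos_y_1 = 9
radius_1 = 2
pos_x_2 = 1.5
pos_y_2 = 6
pos_z_2 = 10
pos_x_3 = 10
pos_y_3 = 5
pos_z_3 = 6.5
width_3 = 1.5
height_3 = 4.5
pos_x_4 = 2
pos_y_4 = 2.5
pos_z_4 = 4.5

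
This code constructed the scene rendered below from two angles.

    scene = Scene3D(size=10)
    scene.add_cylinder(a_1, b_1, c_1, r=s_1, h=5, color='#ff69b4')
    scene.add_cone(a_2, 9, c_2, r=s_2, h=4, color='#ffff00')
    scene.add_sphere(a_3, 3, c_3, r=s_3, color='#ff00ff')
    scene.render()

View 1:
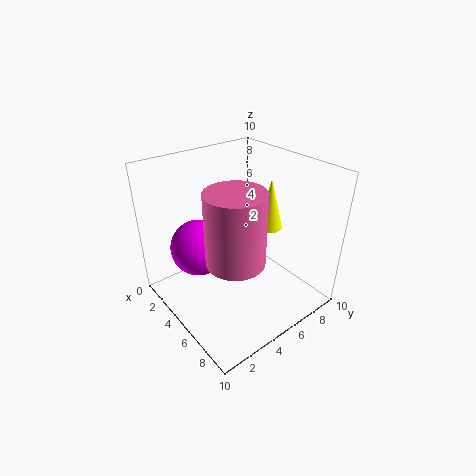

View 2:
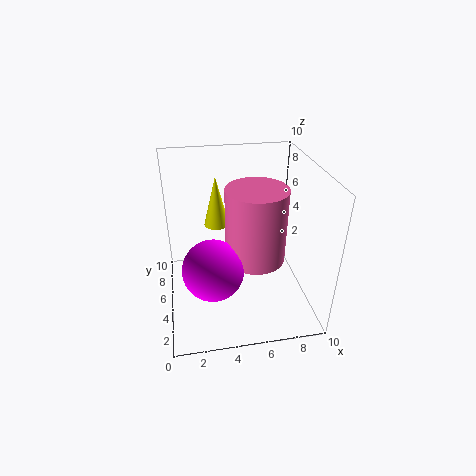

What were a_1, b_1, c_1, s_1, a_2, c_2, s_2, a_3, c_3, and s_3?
a_1 = 6
b_1 = 4
c_1 = 4
s_1 = 2
a_2 = 4
c_2 = 4
s_2 = 1
a_3 = 3
c_3 = 4
s_3 = 2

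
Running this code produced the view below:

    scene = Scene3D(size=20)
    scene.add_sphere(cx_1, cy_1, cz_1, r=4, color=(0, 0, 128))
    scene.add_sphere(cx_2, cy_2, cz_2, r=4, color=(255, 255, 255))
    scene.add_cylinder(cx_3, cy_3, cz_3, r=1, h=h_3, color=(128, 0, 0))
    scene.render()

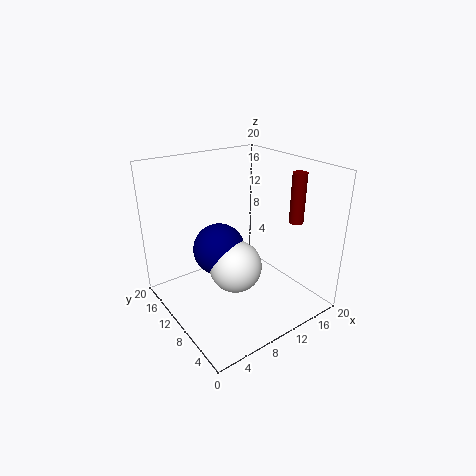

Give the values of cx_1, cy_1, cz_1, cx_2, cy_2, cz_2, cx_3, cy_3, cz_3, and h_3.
cx_1 = 10, cy_1 = 15, cz_1 = 6, cx_2 = 11, cy_2 = 12, cz_2 = 4, cx_3 = 17, cy_3 = 6, cz_3 = 12, h_3 = 7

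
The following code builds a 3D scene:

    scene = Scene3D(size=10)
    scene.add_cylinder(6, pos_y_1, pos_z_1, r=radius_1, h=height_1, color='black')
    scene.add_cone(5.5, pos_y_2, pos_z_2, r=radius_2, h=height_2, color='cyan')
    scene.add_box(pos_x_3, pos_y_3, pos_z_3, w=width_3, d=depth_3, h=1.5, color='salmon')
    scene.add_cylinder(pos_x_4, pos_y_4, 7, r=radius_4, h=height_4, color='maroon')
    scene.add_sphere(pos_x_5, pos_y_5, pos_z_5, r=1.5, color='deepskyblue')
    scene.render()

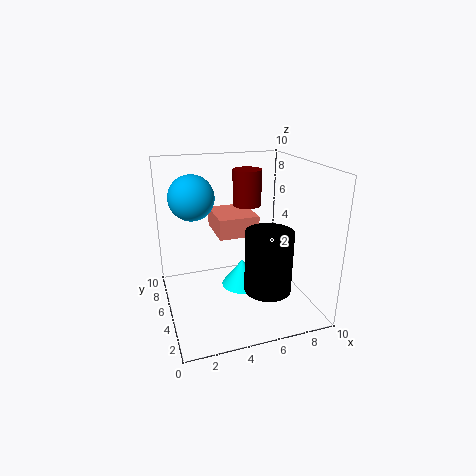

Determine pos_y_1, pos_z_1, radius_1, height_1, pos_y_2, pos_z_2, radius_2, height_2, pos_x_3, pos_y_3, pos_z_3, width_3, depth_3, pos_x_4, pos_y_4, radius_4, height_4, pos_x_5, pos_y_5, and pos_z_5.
pos_y_1 = 2, pos_z_1 = 2.5, radius_1 = 1.5, height_1 = 4, pos_y_2 = 5.5, pos_z_2 = 1, radius_2 = 1.5, height_2 = 2, pos_x_3 = 4, pos_y_3 = 6, pos_z_3 = 4.5, width_3 = 3, depth_3 = 3.5, pos_x_4 = 6, pos_y_4 = 6, radius_4 = 1, height_4 = 2.5, pos_x_5 = 2, pos_y_5 = 5.5, pos_z_5 = 8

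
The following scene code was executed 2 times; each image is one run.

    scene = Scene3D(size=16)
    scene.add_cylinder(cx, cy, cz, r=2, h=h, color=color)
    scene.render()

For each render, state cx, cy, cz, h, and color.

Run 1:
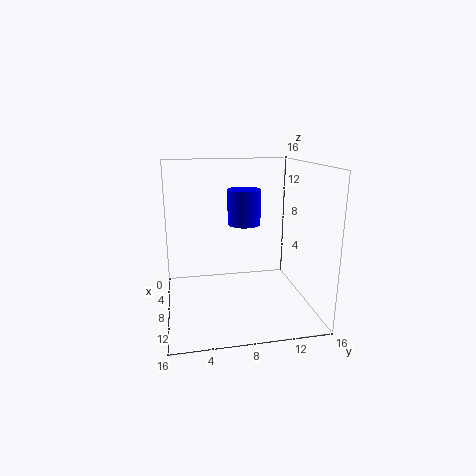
cx = 4.25; cy = 9.5; cz = 8.5; h = 4.25; color = 'blue'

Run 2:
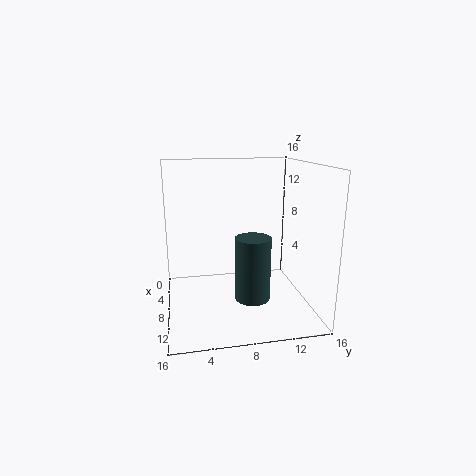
cx = 9; cy = 9.5; cz = 1; h = 7.25; color = 'darkslategray'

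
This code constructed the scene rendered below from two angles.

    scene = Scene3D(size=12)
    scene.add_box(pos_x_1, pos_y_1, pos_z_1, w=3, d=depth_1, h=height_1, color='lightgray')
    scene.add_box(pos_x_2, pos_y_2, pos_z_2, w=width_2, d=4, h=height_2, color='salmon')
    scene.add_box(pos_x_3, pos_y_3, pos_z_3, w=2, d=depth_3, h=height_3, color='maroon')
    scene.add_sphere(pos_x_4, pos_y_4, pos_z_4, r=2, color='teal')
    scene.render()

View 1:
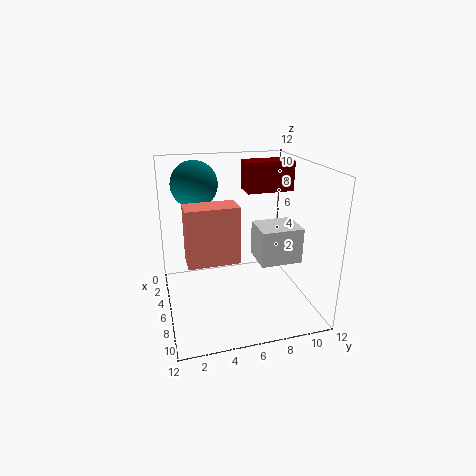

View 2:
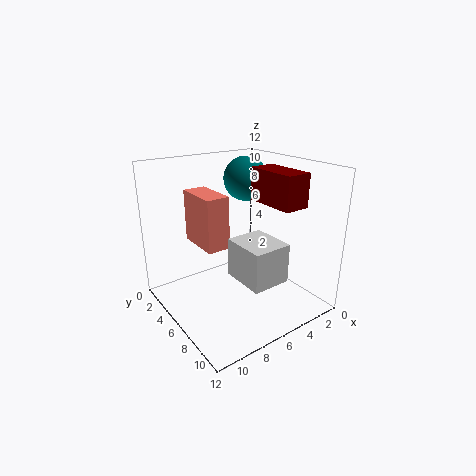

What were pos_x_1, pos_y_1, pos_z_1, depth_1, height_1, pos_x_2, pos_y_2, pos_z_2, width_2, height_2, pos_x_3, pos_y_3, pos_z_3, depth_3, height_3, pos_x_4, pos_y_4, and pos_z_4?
pos_x_1 = 5; pos_y_1 = 7.5; pos_z_1 = 4; depth_1 = 3.5; height_1 = 3; pos_x_2 = 6.5; pos_y_2 = 1.5; pos_z_2 = 5; width_2 = 2; height_2 = 4.5; pos_x_3 = 3.5; pos_y_3 = 7; pos_z_3 = 9.5; depth_3 = 4; height_3 = 2.5; pos_x_4 = 3; pos_y_4 = 3; pos_z_4 = 10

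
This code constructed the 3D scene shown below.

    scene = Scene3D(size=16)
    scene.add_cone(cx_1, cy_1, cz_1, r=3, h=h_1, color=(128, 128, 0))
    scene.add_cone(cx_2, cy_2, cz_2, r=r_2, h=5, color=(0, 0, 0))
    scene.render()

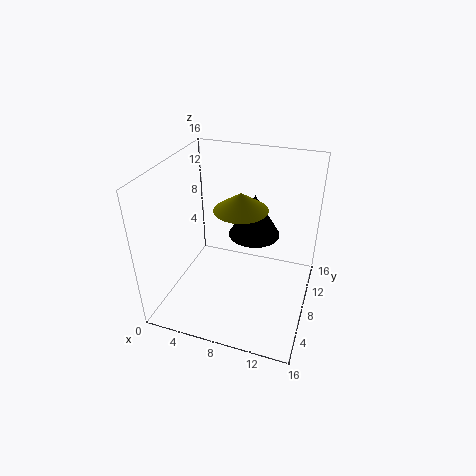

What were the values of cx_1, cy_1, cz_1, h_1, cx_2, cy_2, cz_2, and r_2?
cx_1 = 8, cy_1 = 9, cz_1 = 11, h_1 = 2, cx_2 = 9, cy_2 = 11, cz_2 = 7, r_2 = 3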